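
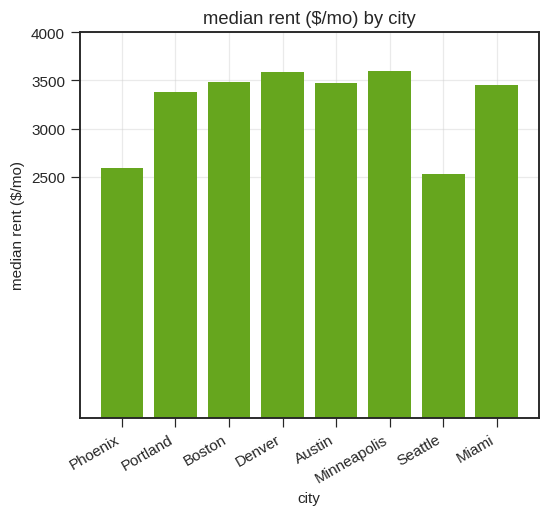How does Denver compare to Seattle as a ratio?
≈ 1.4×

Denver ≈ 3500, Seattle ≈ 2500; 3500/2500 ≈ 1.4.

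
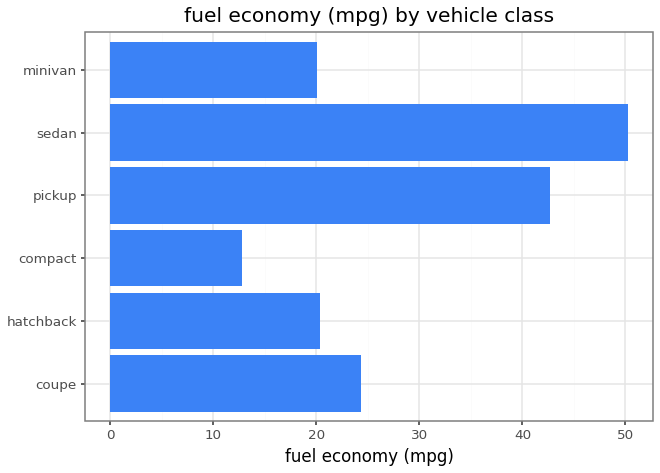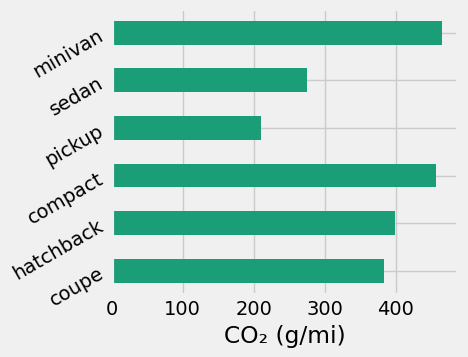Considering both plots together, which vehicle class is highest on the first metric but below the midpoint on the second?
Chart 2 median CO₂ (g/mi) ≈ 400; below-median vehicle classes: coupe, pickup, sedan. Among those, sedan has the highest fuel economy (mpg) (≈ 50).

sedan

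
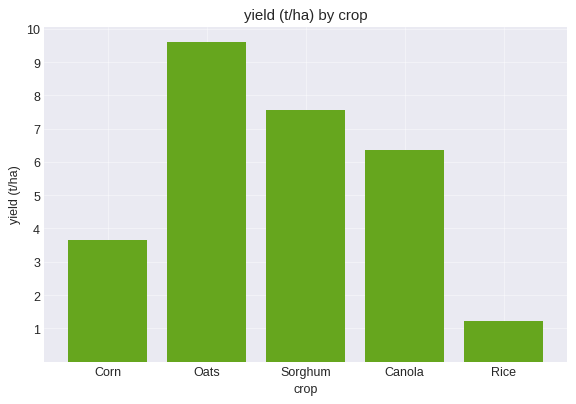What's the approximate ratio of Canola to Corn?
≈ 1.5×

Canola ≈ 6, Corn ≈ 4; 6/4 ≈ 1.5.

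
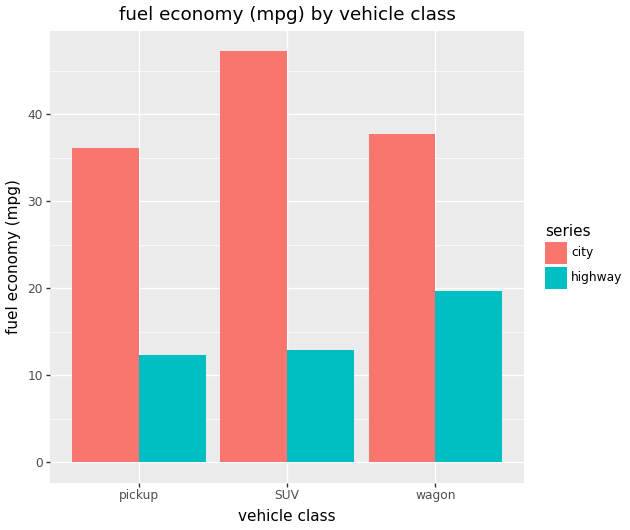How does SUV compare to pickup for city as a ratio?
SUV ≈ 45, pickup ≈ 35; 45/35 ≈ 1.29.

≈ 1.29×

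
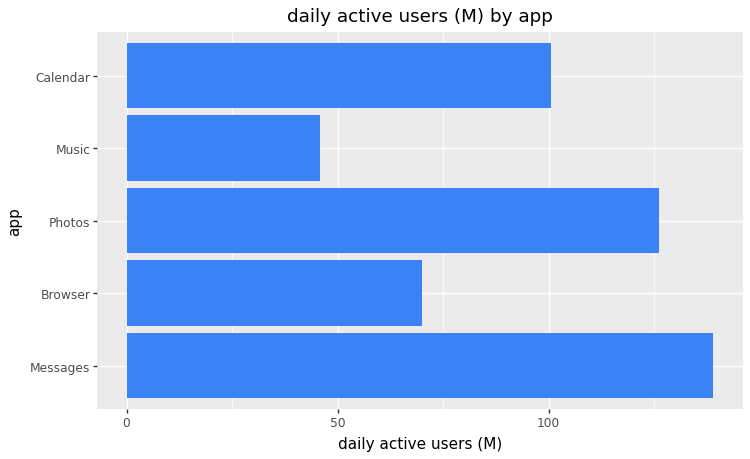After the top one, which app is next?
Top 3: Messages ≈ 140, Photos ≈ 120, Calendar ≈ 100.

Photos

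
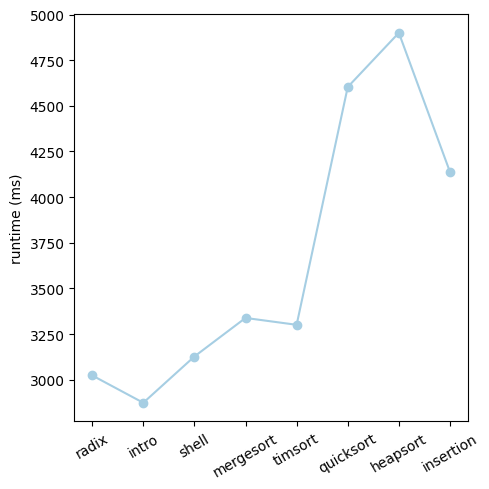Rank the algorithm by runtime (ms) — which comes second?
quicksort

Top 3: heapsort ≈ 4800, quicksort ≈ 4600, insertion ≈ 4200.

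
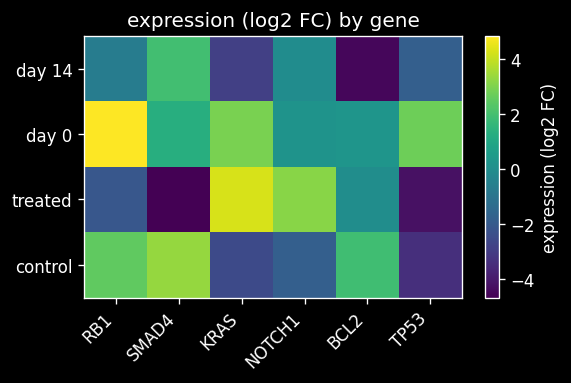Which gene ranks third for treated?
Top 4 for treated: KRAS ≈ 4, NOTCH1 ≈ 3, BCL2 ≈ 0, RB1 ≈ -2.

BCL2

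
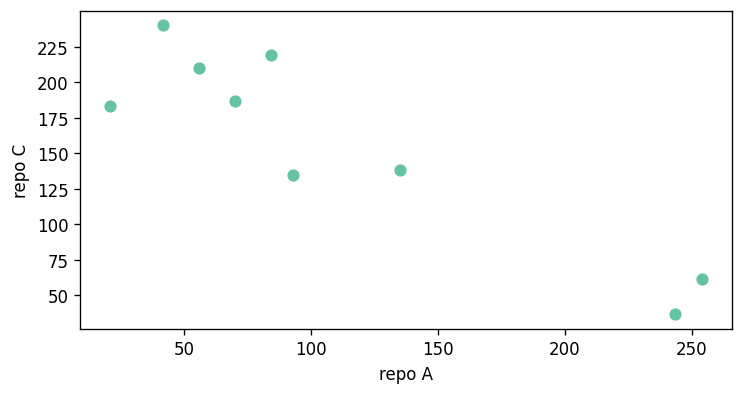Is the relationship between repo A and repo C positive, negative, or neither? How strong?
Points are negatively correlated; strong (|r| ≈ 0.9).

negative, strong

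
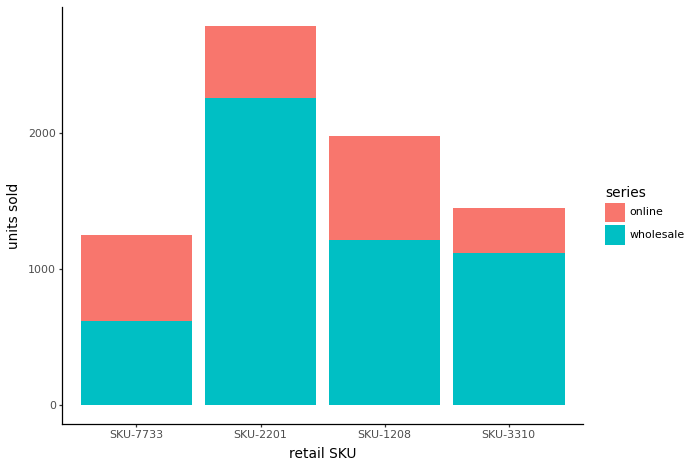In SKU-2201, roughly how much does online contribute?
≈ 500

online top ≈ 3000, bottom ≈ 2500; segment ≈ 500.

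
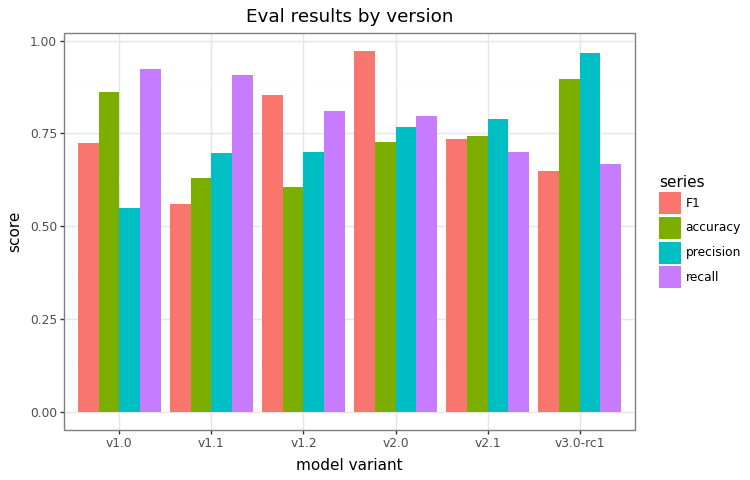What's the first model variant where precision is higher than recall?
v2.1

v2.0: precision ≈ 0.8 vs recall ≈ 0.8 (not yet); v2.1: precision ≈ 0.8 vs recall ≈ 0.7 (first crossover).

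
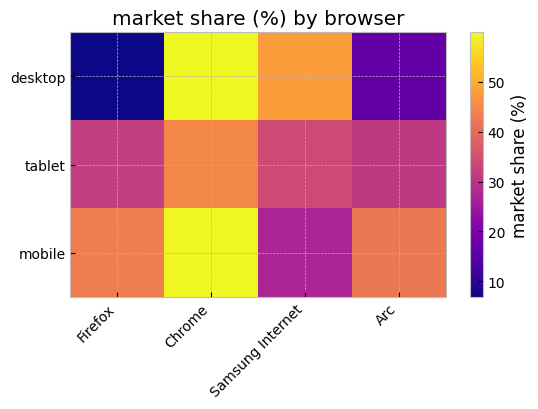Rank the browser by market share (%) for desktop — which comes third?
Top 4 for desktop: Chrome ≈ 60, Samsung Internet ≈ 50, Arc ≈ 15, Firefox ≈ 5.

Arc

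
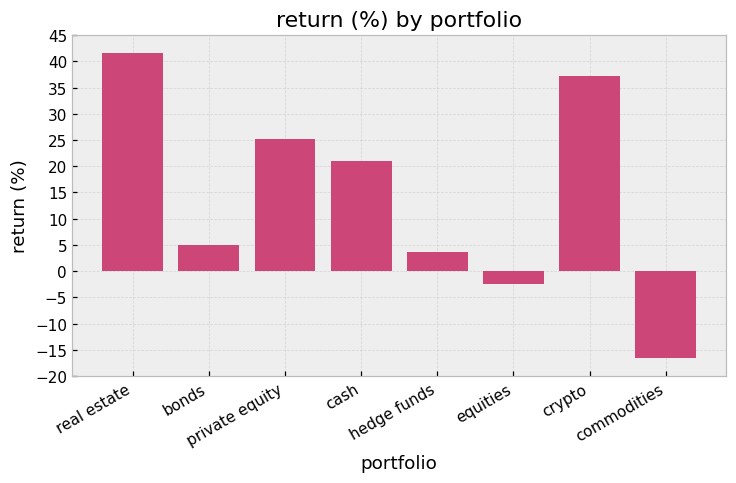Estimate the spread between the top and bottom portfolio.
≈ 55

Max real estate ≈ 40, min commodities ≈ -15; range ≈ 55.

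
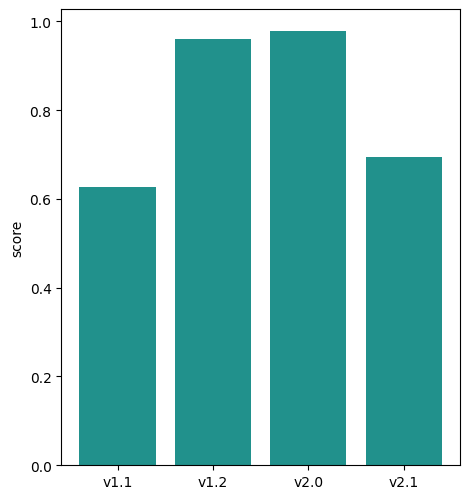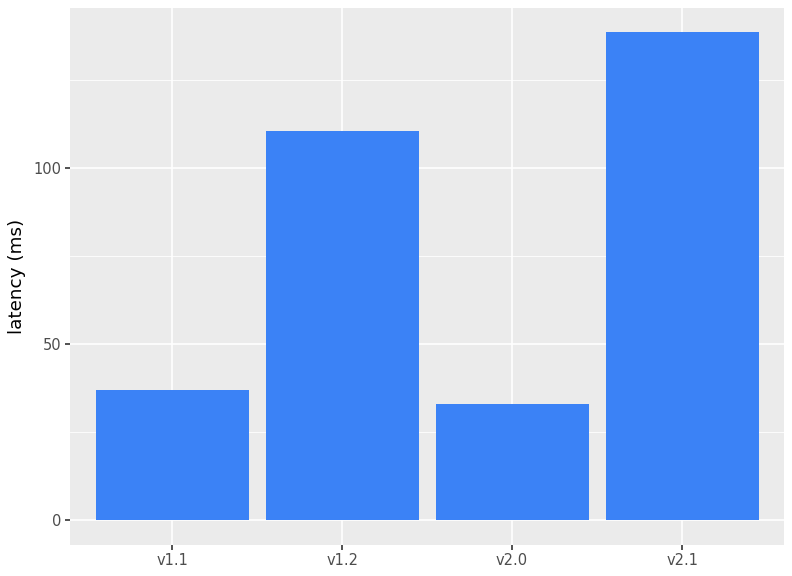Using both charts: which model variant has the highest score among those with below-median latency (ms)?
v2.0

Chart 2 median latency (ms) ≈ 80; below-median model variants: v1.1, v2.0. Among those, v2.0 has the highest score (≈ 1).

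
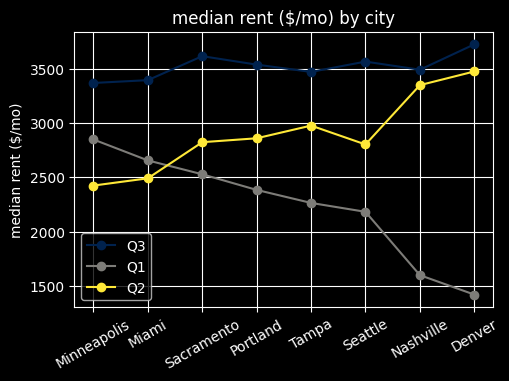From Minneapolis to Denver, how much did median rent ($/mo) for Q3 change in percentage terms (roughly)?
Minneapolis ≈ 3400, Denver ≈ 3800; (3800 − 3400) / 3400 ≈ +11.8%.

≈ +11.8%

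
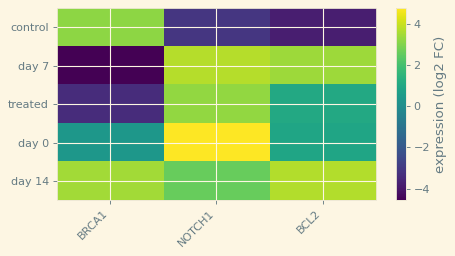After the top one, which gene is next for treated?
BCL2

Top 3 for treated: NOTCH1 ≈ 3, BCL2 ≈ 1, BRCA1 ≈ -3.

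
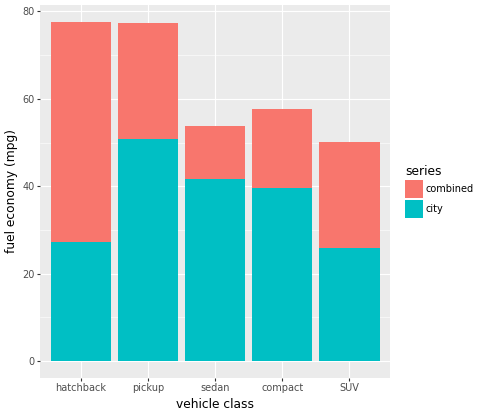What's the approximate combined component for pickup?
≈ 30

combined top ≈ 80, bottom ≈ 50; segment ≈ 30.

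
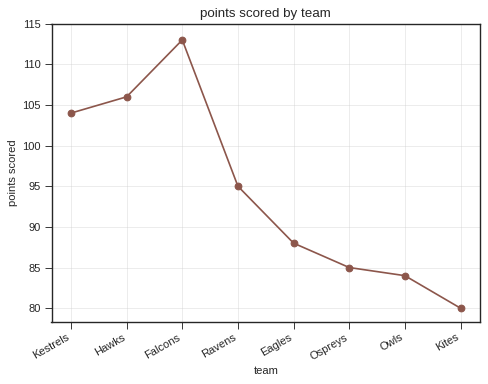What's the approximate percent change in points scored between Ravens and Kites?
Ravens ≈ 95, Kites ≈ 80; (80 − 95) / 95 ≈ -15.8%.

≈ -15.8%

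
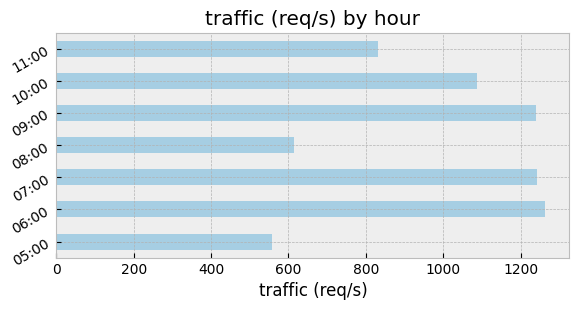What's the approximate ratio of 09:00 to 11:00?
≈ 1.5×

09:00 ≈ 1200, 11:00 ≈ 800; 1200/800 ≈ 1.5.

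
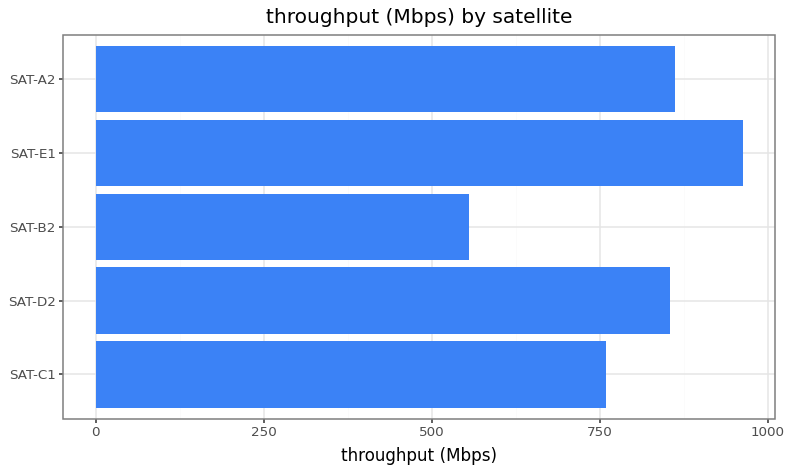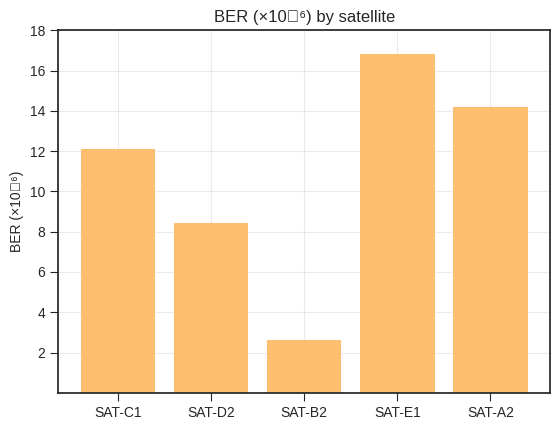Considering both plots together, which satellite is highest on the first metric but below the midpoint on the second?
SAT-D2

Chart 2 median BER (×10⁻⁶) ≈ 12; below-median satellites: SAT-D2, SAT-B2. Among those, SAT-D2 has the highest throughput (Mbps) (≈ 900).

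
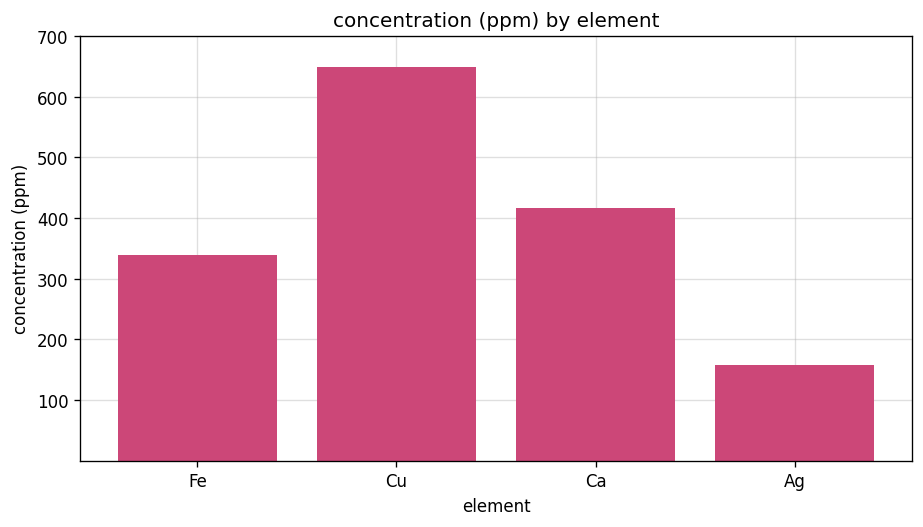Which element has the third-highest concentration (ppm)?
Top 4: Cu ≈ 600, Ca ≈ 400, Fe ≈ 300, Ag ≈ 200.

Fe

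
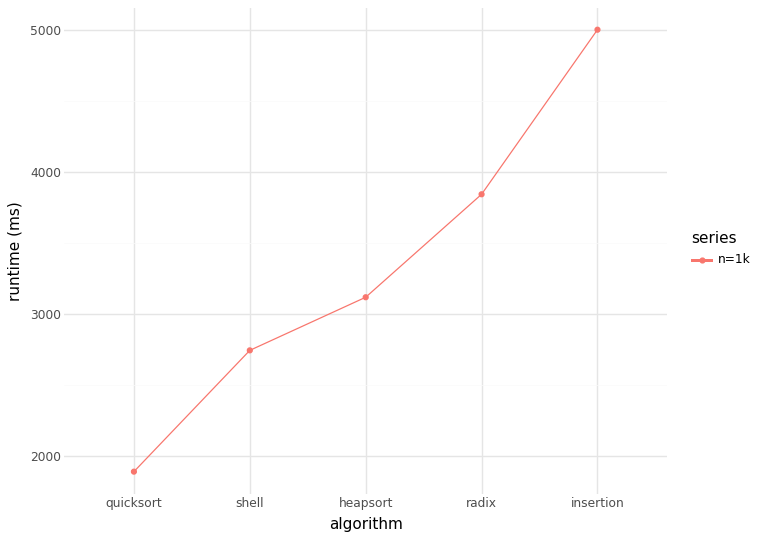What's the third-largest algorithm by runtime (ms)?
Top 4: insertion ≈ 5000, radix ≈ 4000, heapsort ≈ 3000, shell ≈ 2500.

heapsort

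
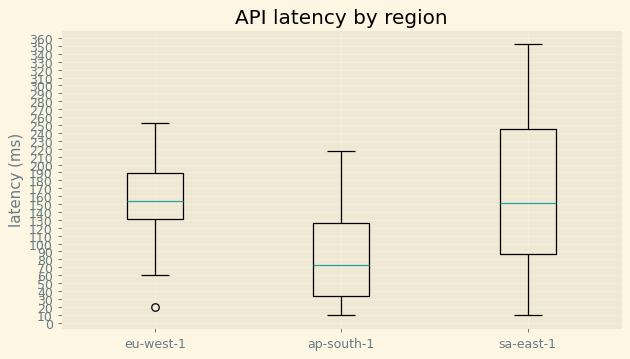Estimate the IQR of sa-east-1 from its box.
Q3 ≈ 240, Q1 ≈ 90; IQR ≈ 150.

≈ 150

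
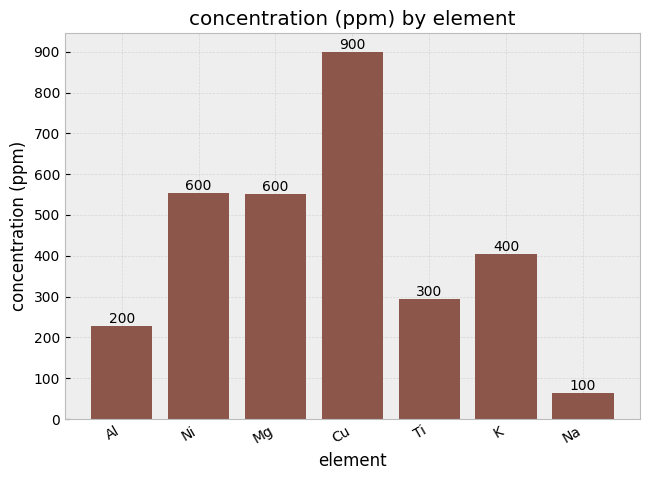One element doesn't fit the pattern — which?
Cu ≈ 900; the rest sit between ≈ 100 and ≈ 600.

Cu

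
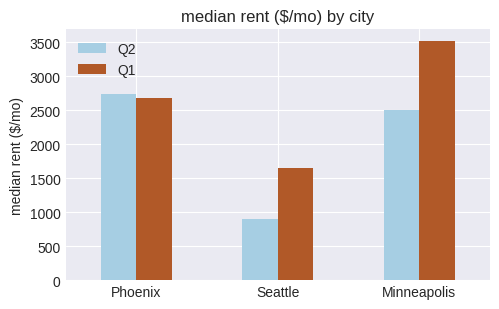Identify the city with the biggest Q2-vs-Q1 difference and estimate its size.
Minneapolis, ≈ 1000 $/mo

Minneapolis: Q2 ≈ 2500, Q1 ≈ 3500 → gap ≈ 1000. Next-largest (Seattle) is only ≈ 500.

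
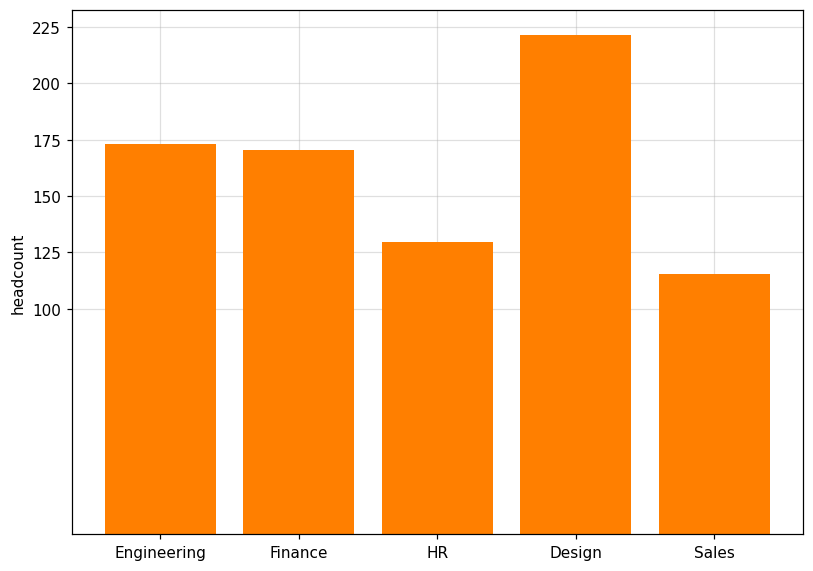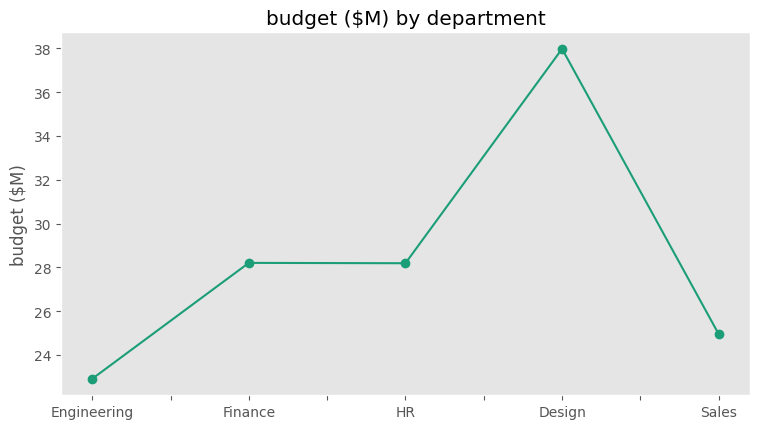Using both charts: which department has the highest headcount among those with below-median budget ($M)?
Chart 2 median budget ($M) ≈ 30; below-median departments: Engineering, Sales. Among those, Engineering has the highest headcount (≈ 175).

Engineering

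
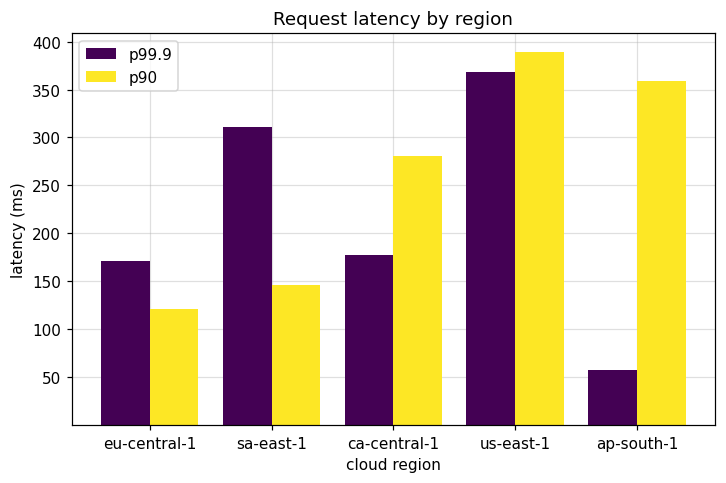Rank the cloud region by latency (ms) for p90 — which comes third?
Top 4 for p90: us-east-1 ≈ 400, ap-south-1 ≈ 350, ca-central-1 ≈ 300, sa-east-1 ≈ 150.

ca-central-1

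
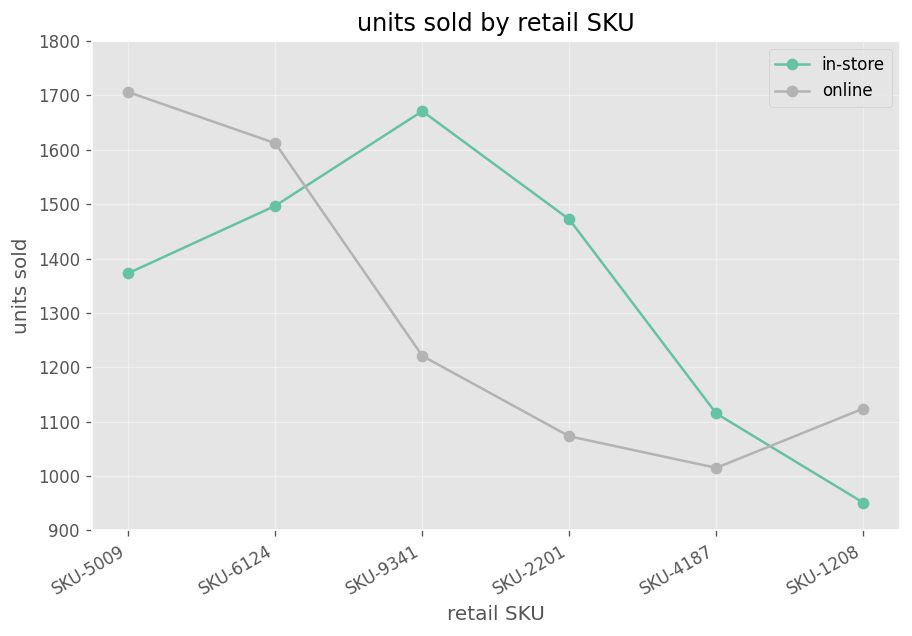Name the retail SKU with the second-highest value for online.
SKU-6124

Top 3 for online: SKU-5009 ≈ 1700, SKU-6124 ≈ 1600, SKU-9341 ≈ 1200.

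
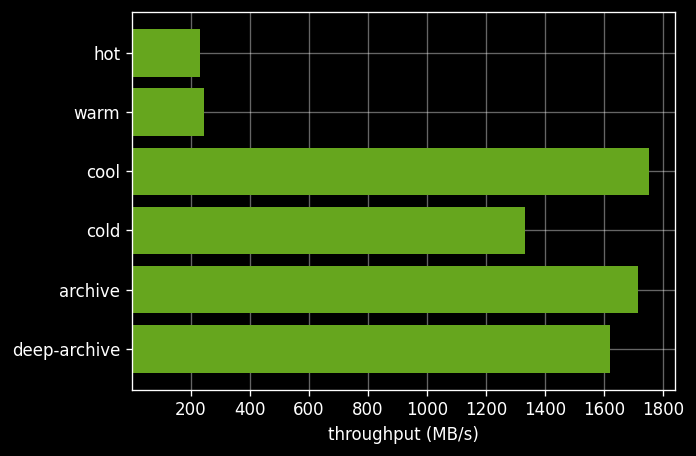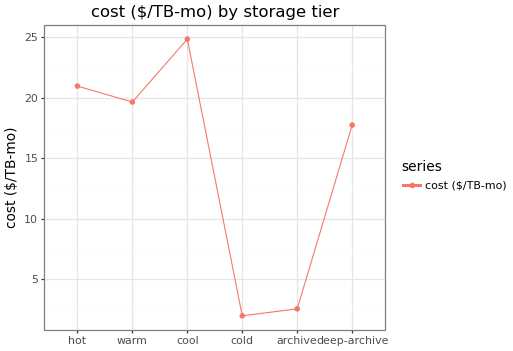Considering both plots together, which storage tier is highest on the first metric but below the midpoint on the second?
archive

Chart 2 median cost ($/TB-mo) ≈ 20; below-median storage tiers: cold, archive, deep-archive. Among those, archive has the highest throughput (MB/s) (≈ 1800).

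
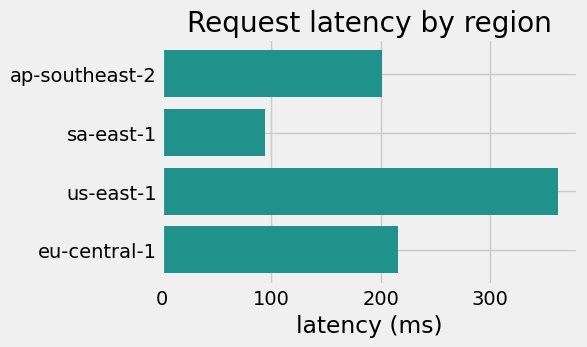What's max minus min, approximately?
≈ 250

Max us-east-1 ≈ 350, min sa-east-1 ≈ 100; range ≈ 250.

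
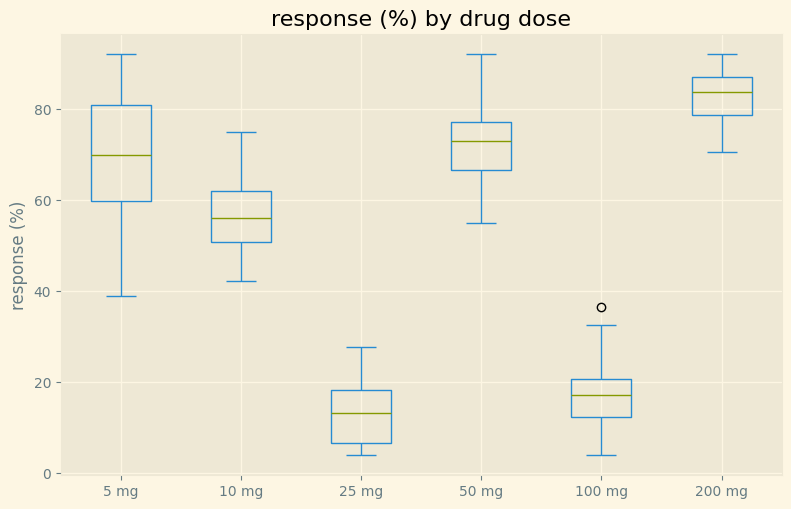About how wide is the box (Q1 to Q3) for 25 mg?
Q3 ≈ 20, Q1 ≈ 10; IQR ≈ 10.

≈ 10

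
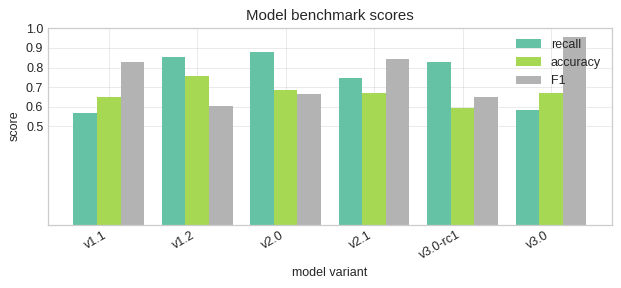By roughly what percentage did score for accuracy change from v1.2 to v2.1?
v1.2 ≈ 0.8, v2.1 ≈ 0.7; (0.7 − 0.8) / 0.8 ≈ -12.5%.

≈ -12.5%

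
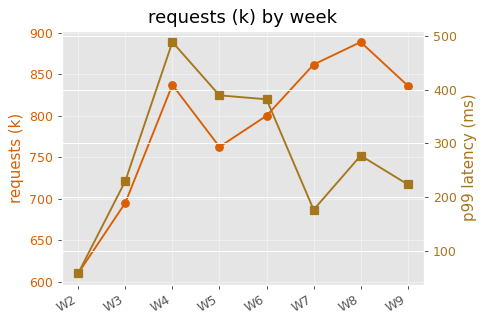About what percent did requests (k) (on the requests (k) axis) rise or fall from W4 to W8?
≈ +9.1%

W4 ≈ 825, W8 ≈ 900; (900 − 825) / 825 ≈ +9.1%.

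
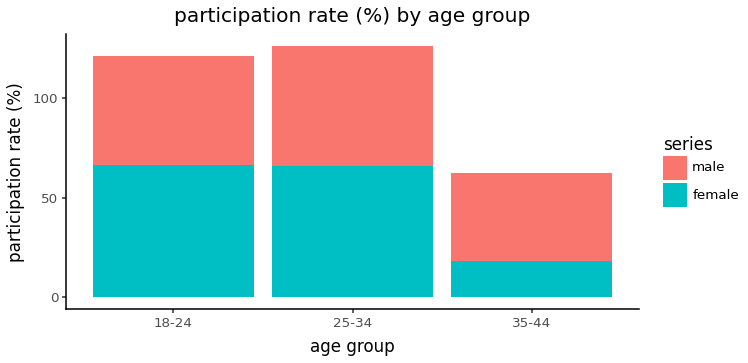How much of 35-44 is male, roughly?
≈ 40

male top ≈ 60, bottom ≈ 20; segment ≈ 40.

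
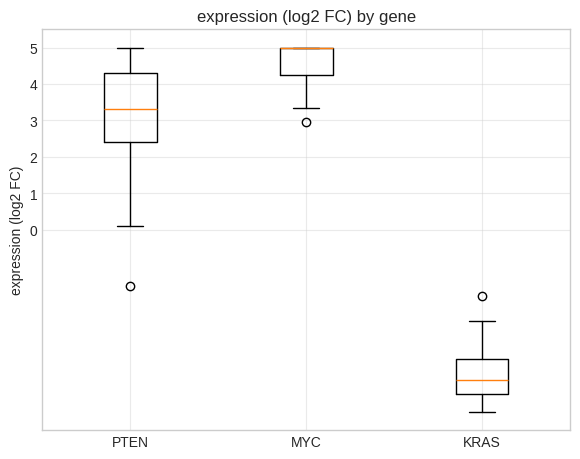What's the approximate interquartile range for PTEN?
≈ 2

Q3 ≈ 4, Q1 ≈ 2; IQR ≈ 2.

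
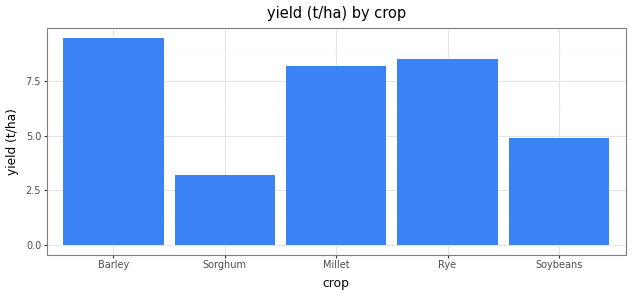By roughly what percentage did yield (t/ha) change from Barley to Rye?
Barley ≈ 9, Rye ≈ 8; (8 − 9) / 9 ≈ -11.1%.

≈ -11.1%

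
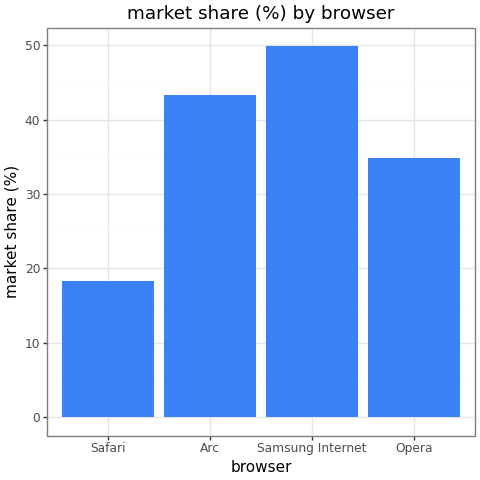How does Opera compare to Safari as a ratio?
≈ 1.75×

Opera ≈ 35, Safari ≈ 20; 35/20 ≈ 1.75.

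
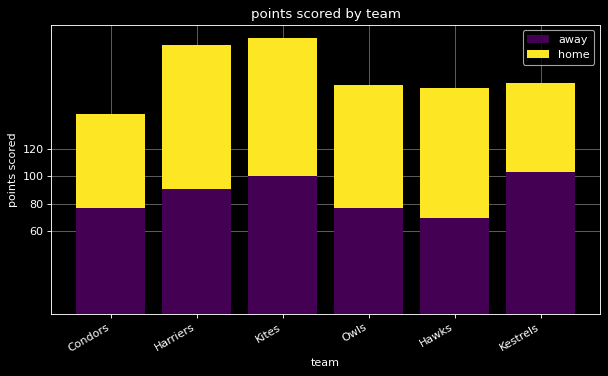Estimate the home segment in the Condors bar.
home top ≈ 140, bottom ≈ 80; segment ≈ 60.

≈ 60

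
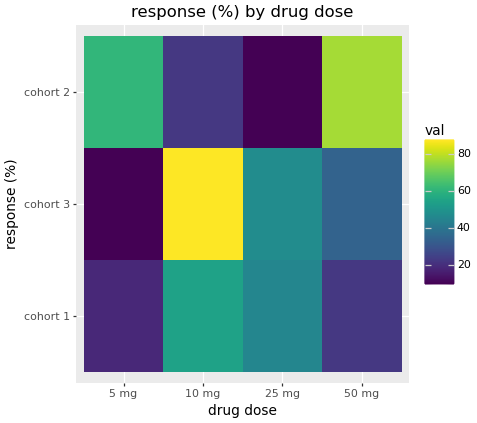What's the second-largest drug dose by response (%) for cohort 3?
Top 3 for cohort 3: 10 mg ≈ 90, 25 mg ≈ 50, 50 mg ≈ 30.

25 mg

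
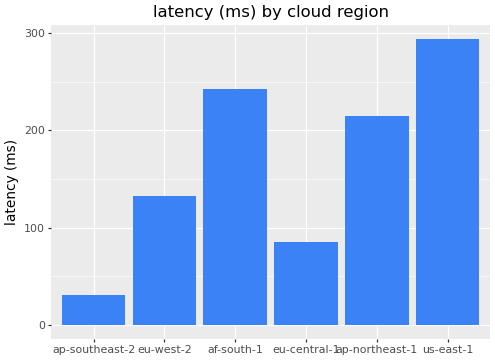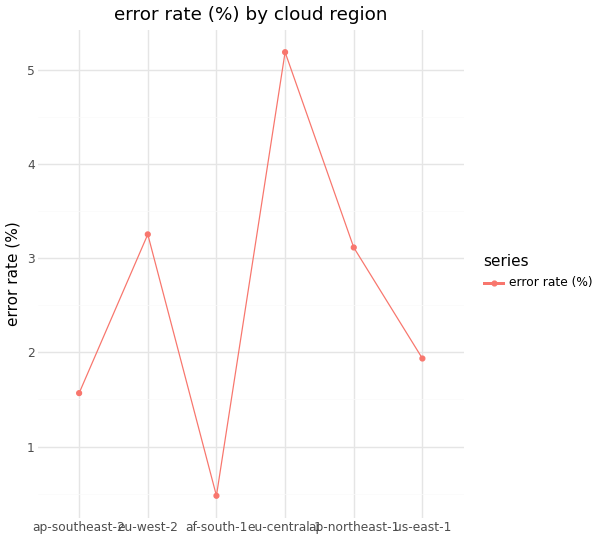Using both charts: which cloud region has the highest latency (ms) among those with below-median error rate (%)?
Chart 2 median error rate (%) ≈ 2.5; below-median cloud regions: ap-southeast-2, af-south-1, us-east-1. Among those, us-east-1 has the highest latency (ms) (≈ 300).

us-east-1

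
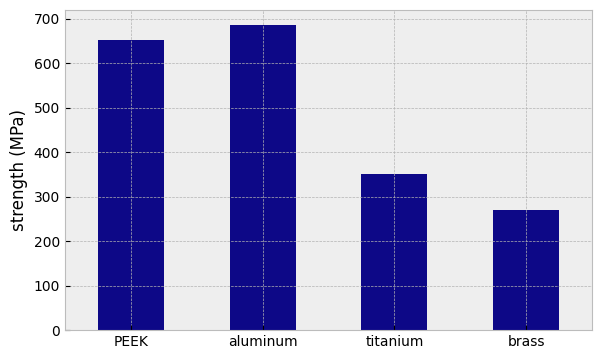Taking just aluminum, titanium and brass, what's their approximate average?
(700 + 400 + 300) / 3 ≈ 467.

≈ 467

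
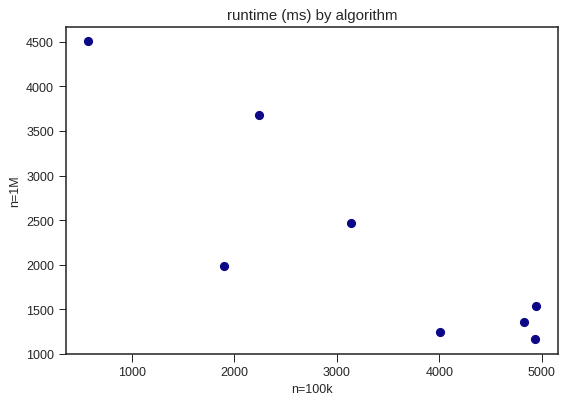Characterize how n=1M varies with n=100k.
Points are negatively correlated; strong (|r| ≈ 0.9).

negative, strong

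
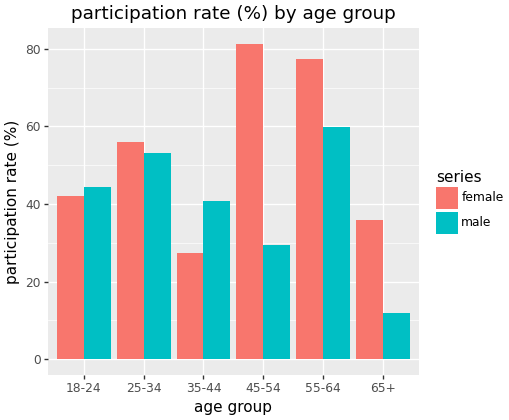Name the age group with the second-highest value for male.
25-34

Top 3 for male: 55-64 ≈ 60, 25-34 ≈ 50, 18-24 ≈ 40.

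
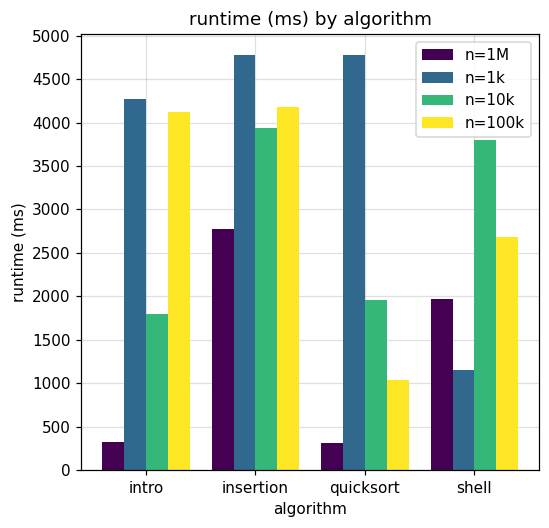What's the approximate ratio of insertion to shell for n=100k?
≈ 1.6×

insertion ≈ 4000, shell ≈ 2500; 4000/2500 ≈ 1.6.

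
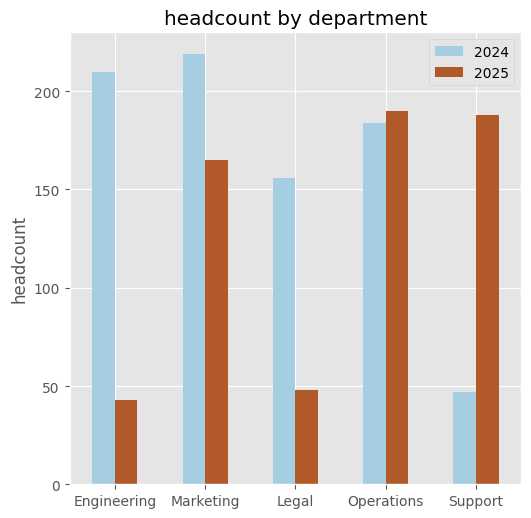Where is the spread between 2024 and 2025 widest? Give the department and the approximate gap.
Engineering: 2024 ≈ 200, 2025 ≈ 40 → gap ≈ 160. Next-largest (Support) is only ≈ 140.

Engineering, ≈ 160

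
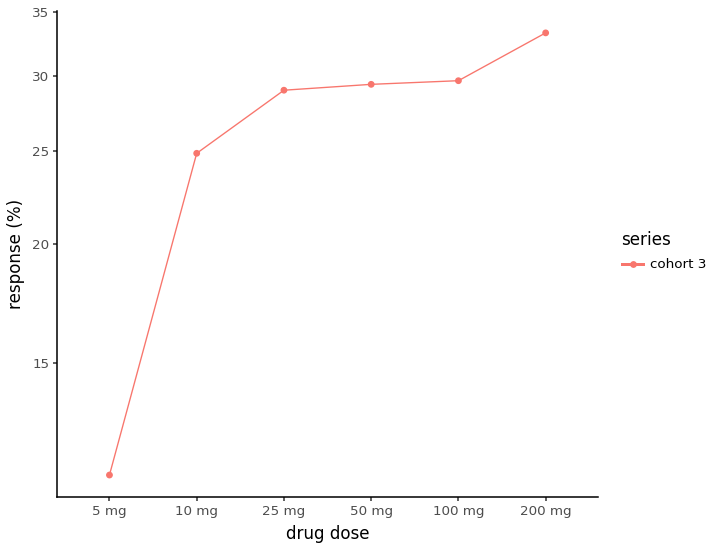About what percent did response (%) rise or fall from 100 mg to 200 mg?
≈ +13.3%

100 mg ≈ 30, 200 mg ≈ 34; (34 − 30) / 30 ≈ +13.3%.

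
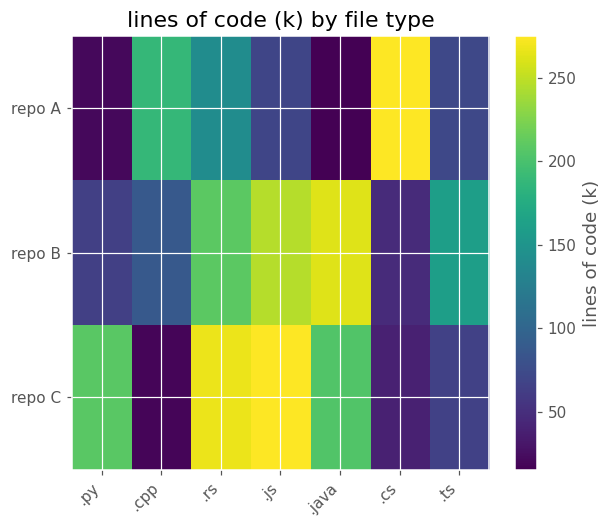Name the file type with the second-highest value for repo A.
Top 3 for repo A: .cs ≈ 275, .cpp ≈ 200, .rs ≈ 150.

.cpp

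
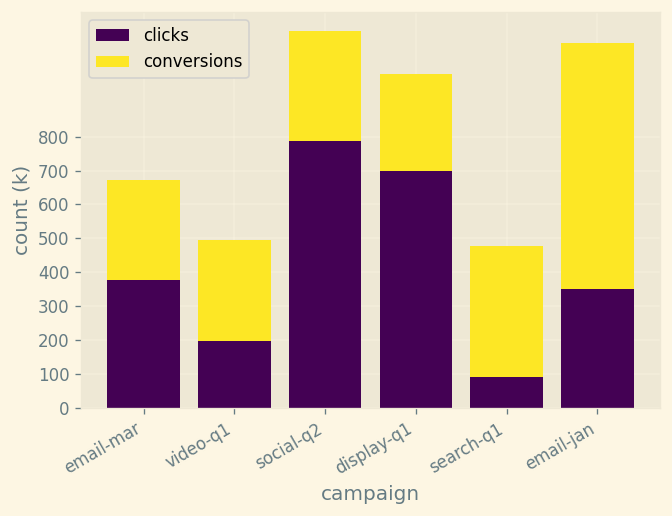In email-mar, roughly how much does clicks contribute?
clicks top ≈ 400, bottom ≈ 0; segment ≈ 400.

≈ 400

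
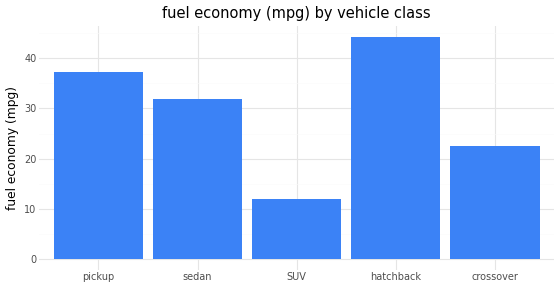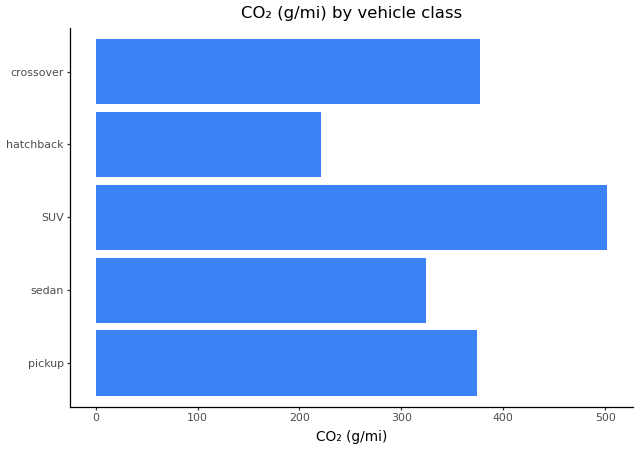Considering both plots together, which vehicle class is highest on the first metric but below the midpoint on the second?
hatchback

Chart 2 median CO₂ (g/mi) ≈ 350; below-median vehicle classes: sedan, hatchback. Among those, hatchback has the highest fuel economy (mpg) (≈ 45).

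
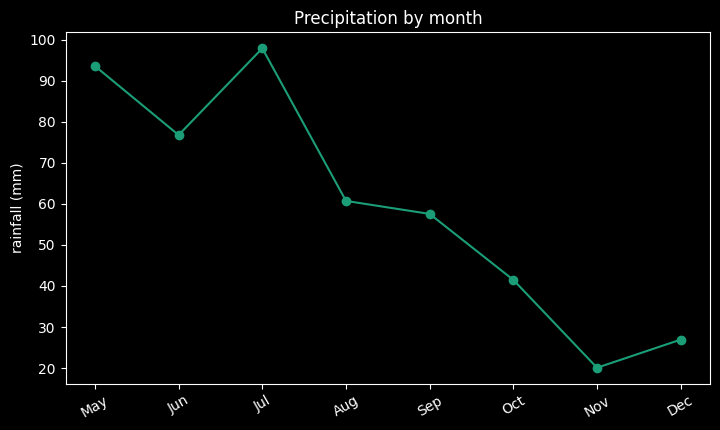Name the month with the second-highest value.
Top 3: Jul ≈ 100, May ≈ 90, Jun ≈ 80.

May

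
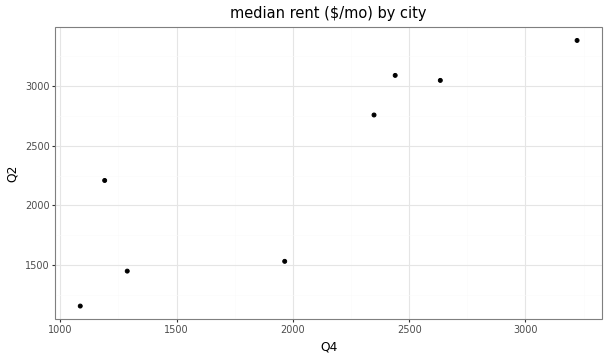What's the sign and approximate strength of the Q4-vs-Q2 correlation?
Points are positively correlated; strong (|r| ≈ 0.9).

positive, strong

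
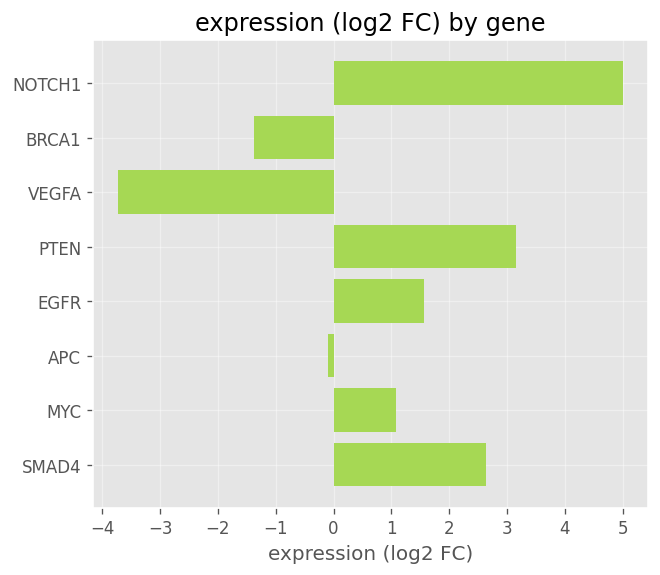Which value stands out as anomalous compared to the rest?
VEGFA

VEGFA ≈ -4; the rest sit between ≈ -1 and ≈ 5.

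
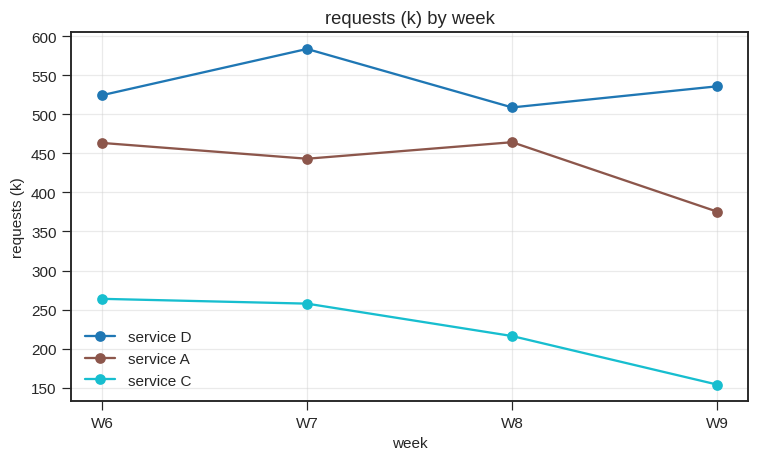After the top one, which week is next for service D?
Top 3 for service D: W7 ≈ 600, W9 ≈ 550, W6 ≈ 500.

W9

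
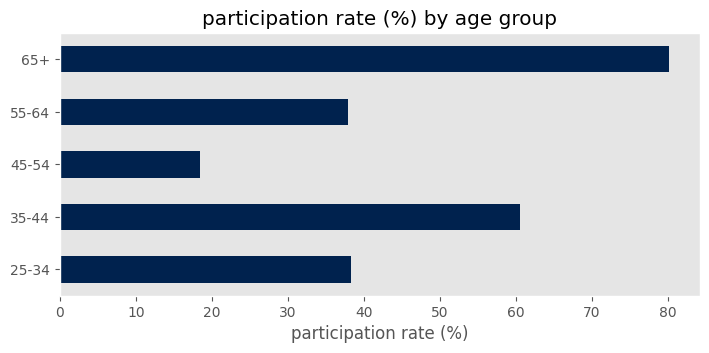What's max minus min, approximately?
≈ 60

Max 65+ ≈ 80, min 45-54 ≈ 20; range ≈ 60.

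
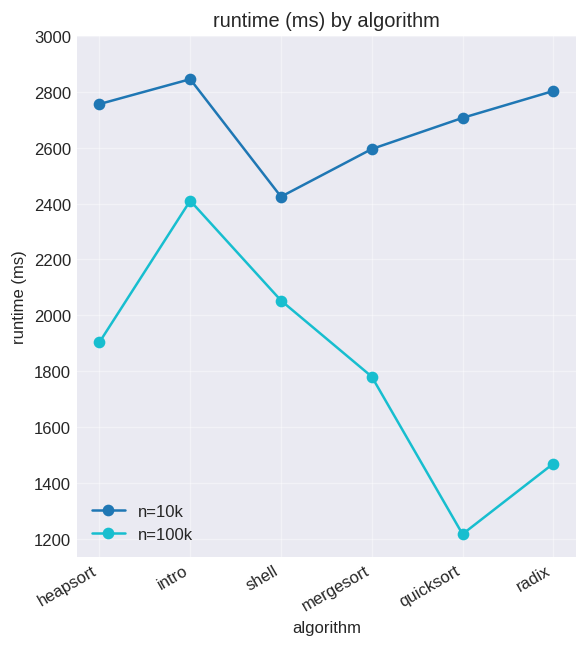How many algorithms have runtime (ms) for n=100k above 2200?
Above 2200: intro.

1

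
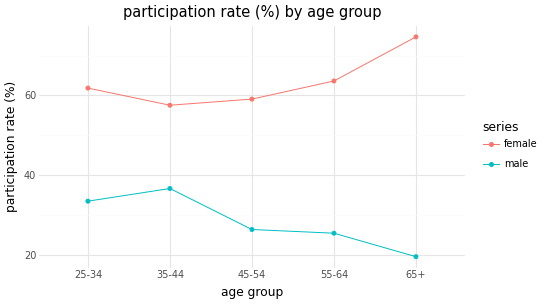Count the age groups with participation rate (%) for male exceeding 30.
Above 30: 25-34, 35-44.

2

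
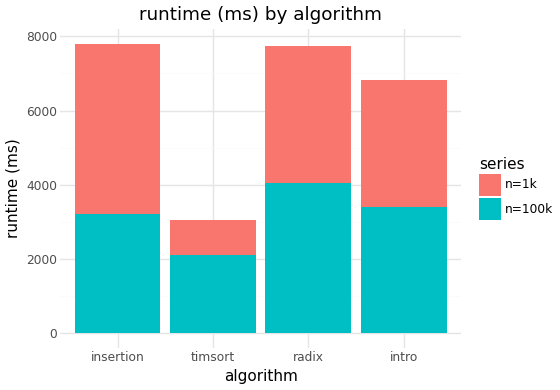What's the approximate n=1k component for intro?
n=1k top ≈ 7000, bottom ≈ 3000; segment ≈ 4000.

≈ 4000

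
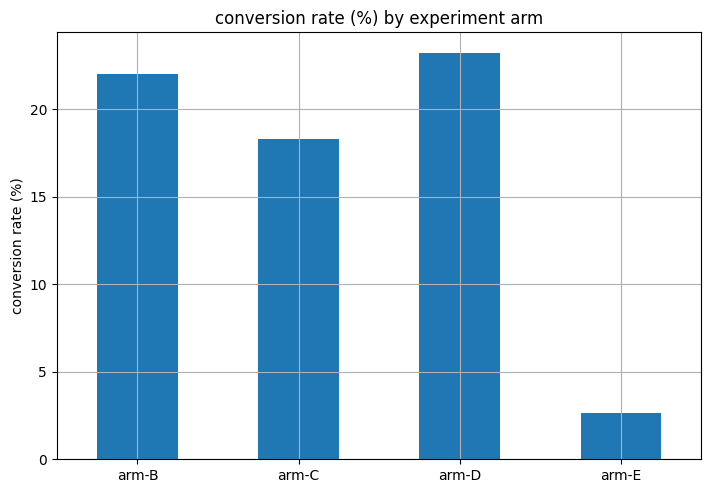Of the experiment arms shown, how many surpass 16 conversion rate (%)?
Above 16: arm-B, arm-C, arm-D.

3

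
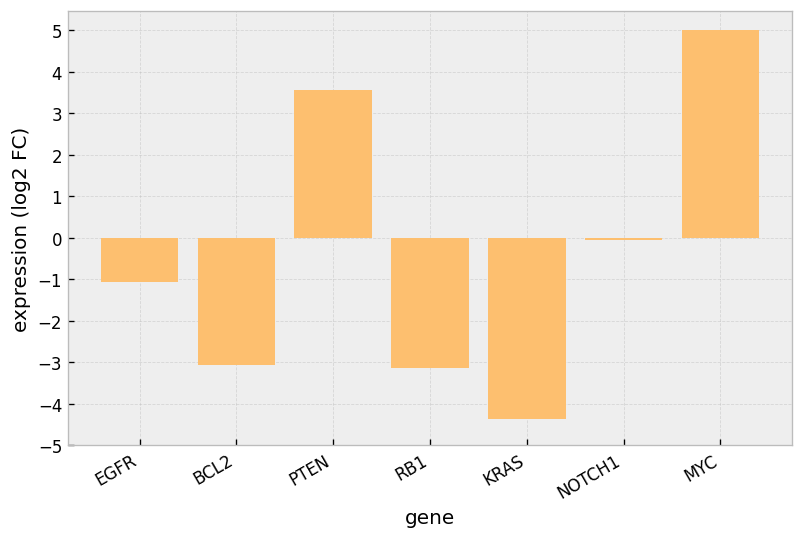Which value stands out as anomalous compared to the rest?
MYC

MYC ≈ 5; the rest sit between ≈ -4 and ≈ 4.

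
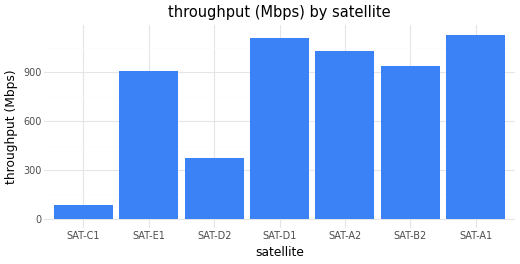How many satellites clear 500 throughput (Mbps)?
5

Above 500: SAT-E1, SAT-D1, SAT-A2, SAT-B2, SAT-A1.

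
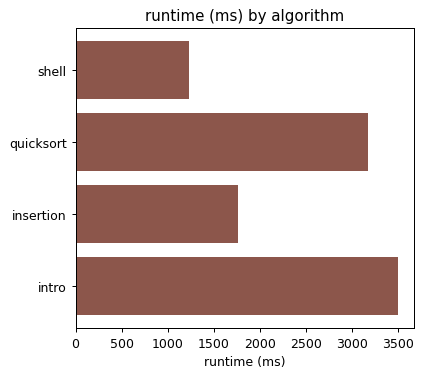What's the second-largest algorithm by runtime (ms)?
quicksort

Top 3: intro ≈ 3500, quicksort ≈ 3000, insertion ≈ 2000.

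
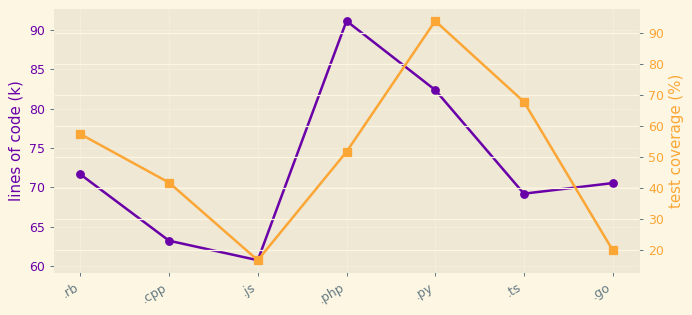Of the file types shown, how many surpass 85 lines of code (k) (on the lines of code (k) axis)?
Above 85: .php.

1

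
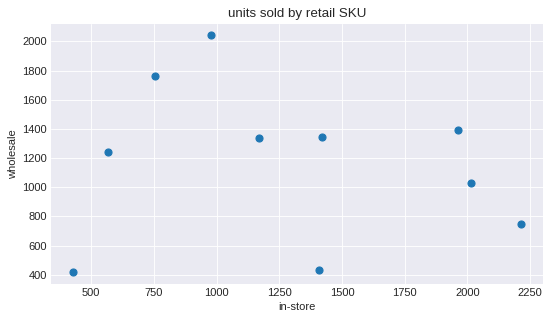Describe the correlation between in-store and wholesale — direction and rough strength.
no clear correlation

Points are roughly uncorrelated; weak (|r| ≈ 0.1).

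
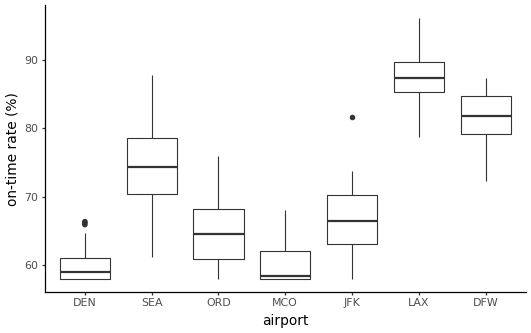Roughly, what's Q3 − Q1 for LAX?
≈ 5

Q3 ≈ 90, Q1 ≈ 85; IQR ≈ 5.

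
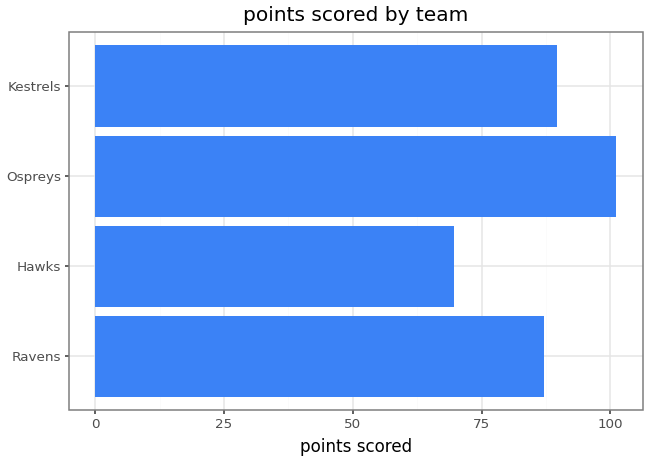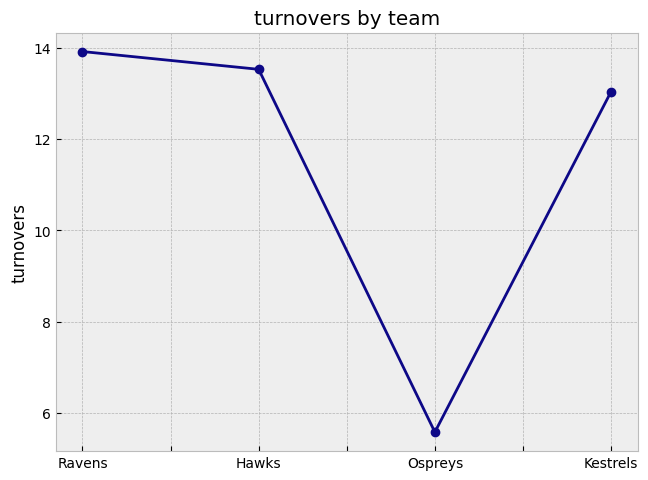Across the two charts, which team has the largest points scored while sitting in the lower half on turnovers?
Chart 2 median turnovers ≈ 14; below-median teams: Ospreys, Kestrels. Among those, Ospreys has the highest points scored (≈ 100).

Ospreys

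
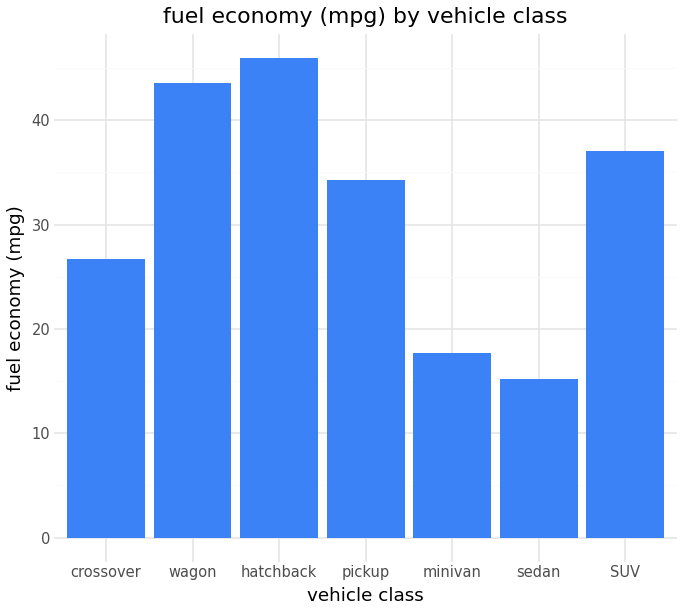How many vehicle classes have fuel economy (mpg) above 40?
2

Above 40: wagon, hatchback.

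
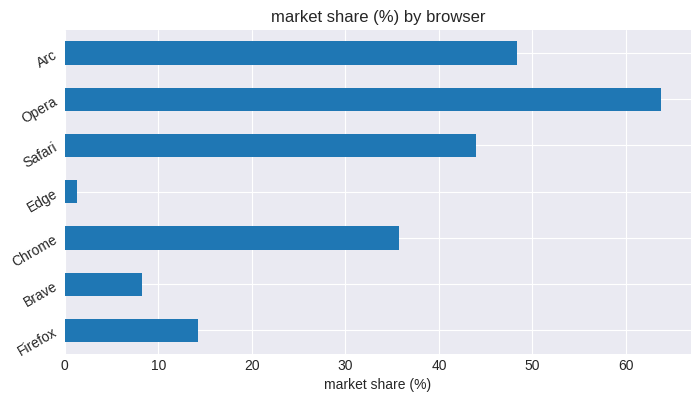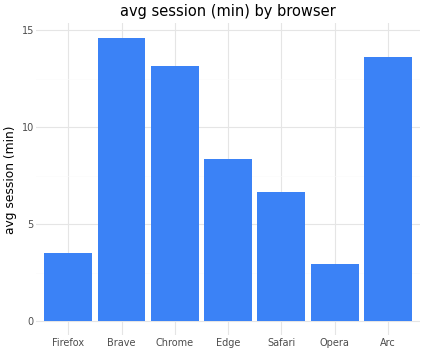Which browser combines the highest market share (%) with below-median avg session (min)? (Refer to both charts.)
Chart 2 median avg session (min) ≈ 8; below-median browsers: Firefox, Safari, Opera. Among those, Opera has the highest market share (%) (≈ 60).

Opera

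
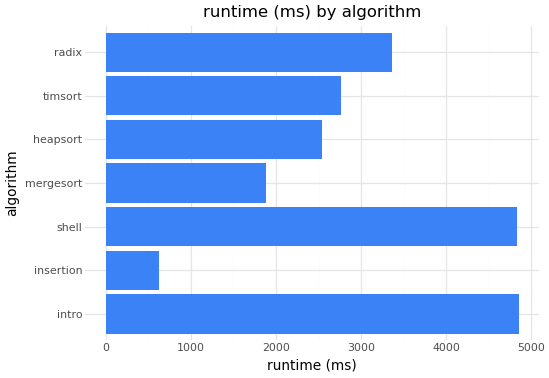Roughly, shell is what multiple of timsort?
shell ≈ 5000, timsort ≈ 3000; 5000/3000 ≈ 1.67.

≈ 1.67×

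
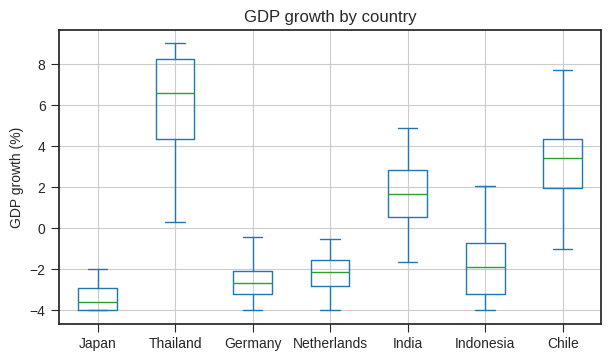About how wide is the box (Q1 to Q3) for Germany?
≈ 1

Q3 ≈ -2, Q1 ≈ -3; IQR ≈ 1.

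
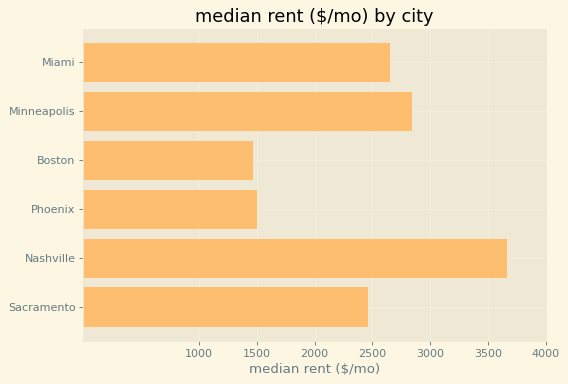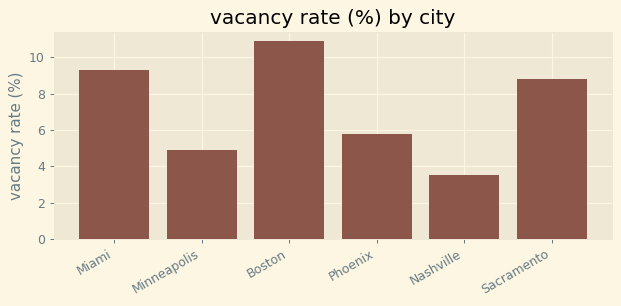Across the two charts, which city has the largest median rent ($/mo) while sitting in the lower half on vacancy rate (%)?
Nashville

Chart 2 median vacancy rate (%) ≈ 7; below-median cities: Minneapolis, Phoenix, Nashville. Among those, Nashville has the highest median rent ($/mo) (≈ 3500).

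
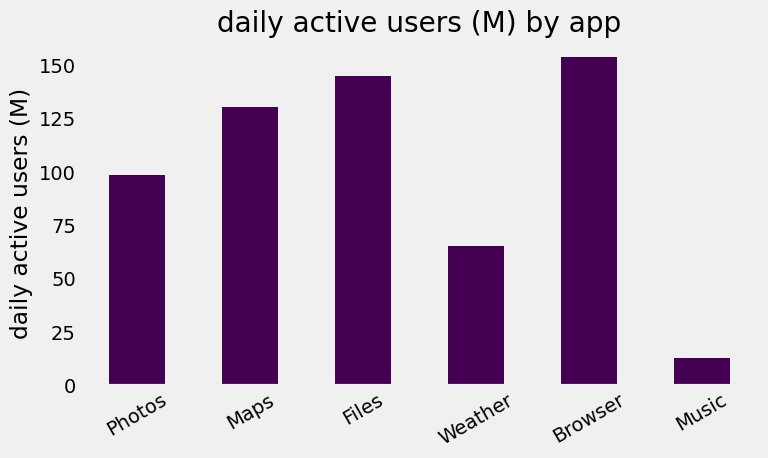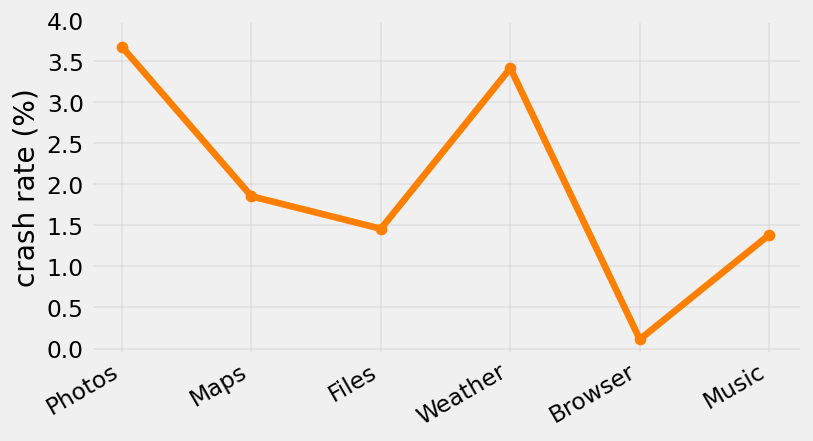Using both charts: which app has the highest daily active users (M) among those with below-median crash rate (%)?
Browser

Chart 2 median crash rate (%) ≈ 1.5; below-median apps: Files, Browser, Music. Among those, Browser has the highest daily active users (M) (≈ 160).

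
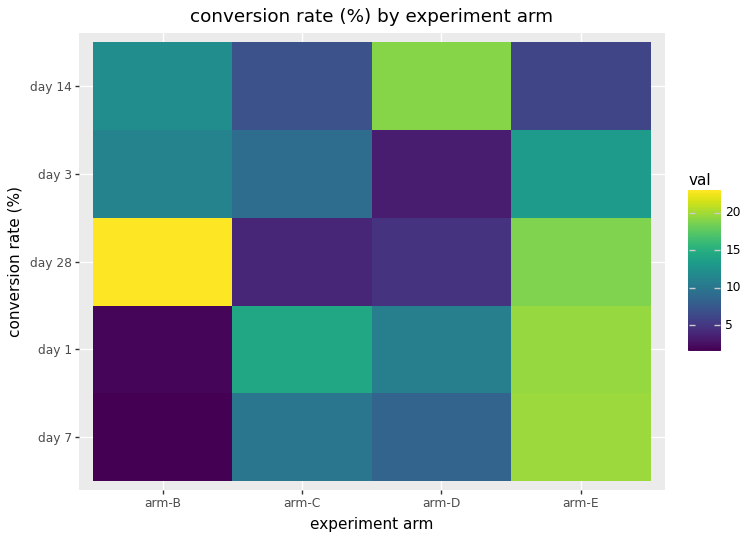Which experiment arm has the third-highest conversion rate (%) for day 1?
arm-D

Top 4 for day 1: arm-E ≈ 20, arm-C ≈ 14, arm-D ≈ 10, arm-B ≈ 2.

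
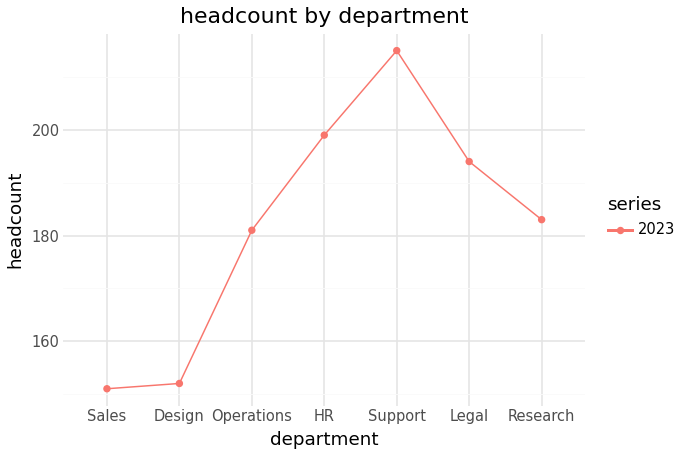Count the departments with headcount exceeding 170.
5

Above 170: Operations, HR, Support, Legal, Research.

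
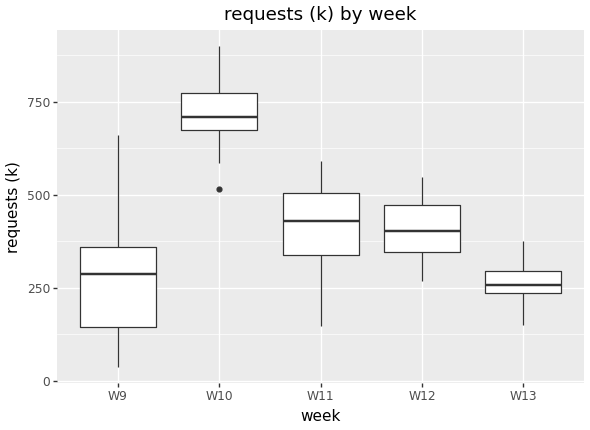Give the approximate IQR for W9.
Q3 ≈ 350, Q1 ≈ 150; IQR ≈ 200.

≈ 200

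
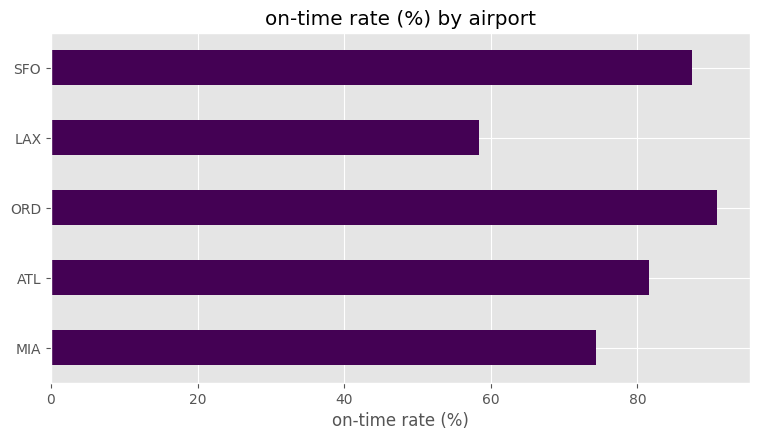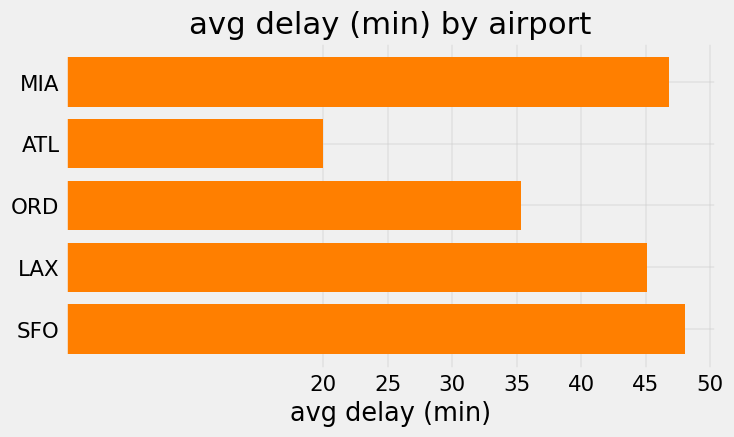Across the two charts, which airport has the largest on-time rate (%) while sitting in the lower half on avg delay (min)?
Chart 2 median avg delay (min) ≈ 45; below-median airports: ATL, ORD. Among those, ORD has the highest on-time rate (%) (≈ 90).

ORD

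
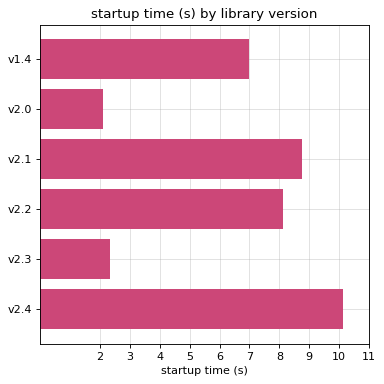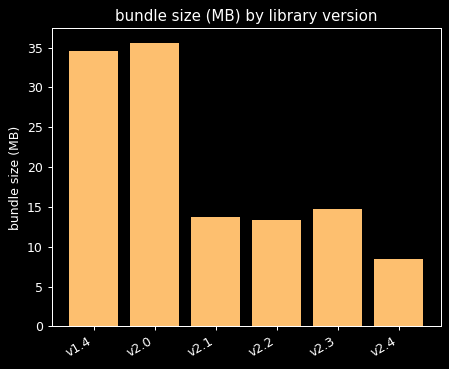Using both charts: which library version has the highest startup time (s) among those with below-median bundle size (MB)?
v2.4

Chart 2 median bundle size (MB) ≈ 15; below-median library versions: v2.1, v2.2, v2.4. Among those, v2.4 has the highest startup time (s) (≈ 10).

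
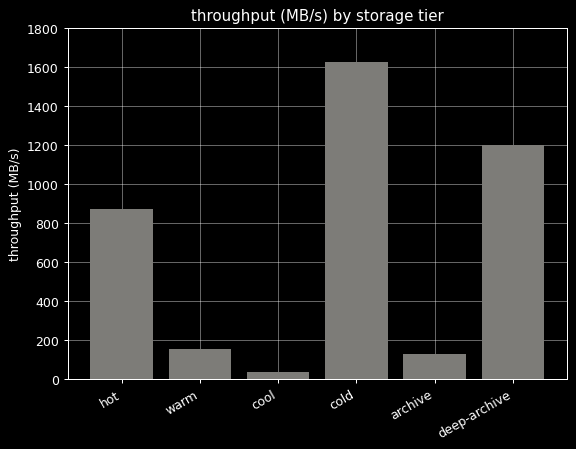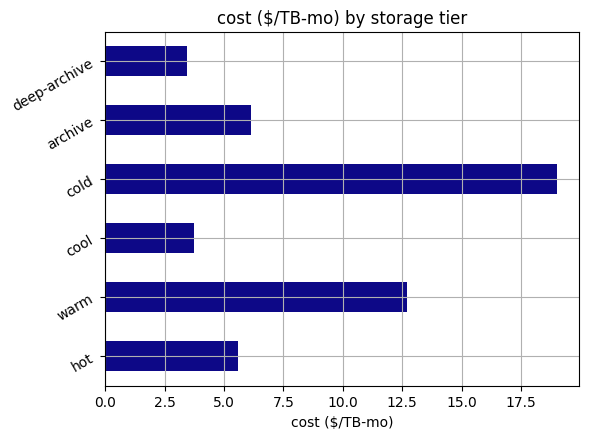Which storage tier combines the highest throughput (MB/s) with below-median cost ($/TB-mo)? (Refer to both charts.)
deep-archive

Chart 2 median cost ($/TB-mo) ≈ 6; below-median storage tiers: hot, cool, deep-archive. Among those, deep-archive has the highest throughput (MB/s) (≈ 1200).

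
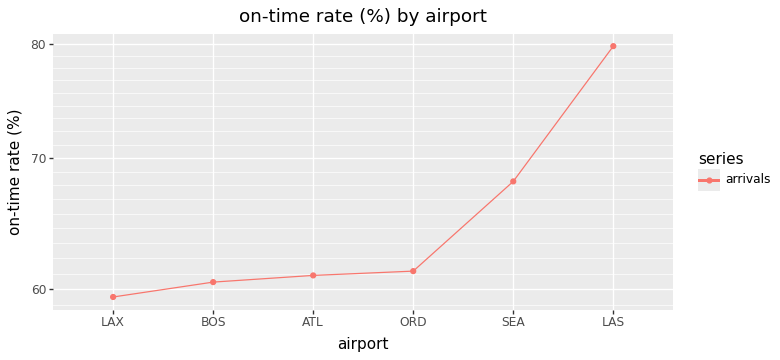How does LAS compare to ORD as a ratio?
≈ 1.29×

LAS ≈ 80, ORD ≈ 62; 80/62 ≈ 1.29.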